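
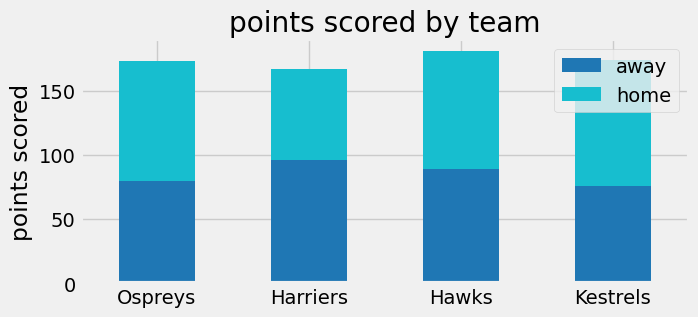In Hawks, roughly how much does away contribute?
away top ≈ 80, bottom ≈ 0; segment ≈ 80.

≈ 80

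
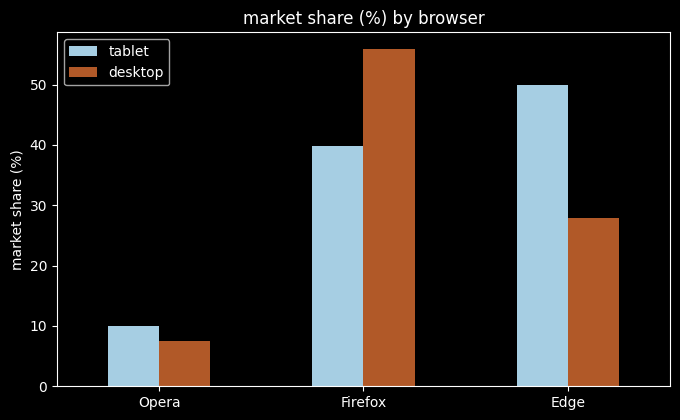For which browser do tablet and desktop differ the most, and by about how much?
Edge, ≈ 20 %

Edge: tablet ≈ 50, desktop ≈ 30 → gap ≈ 20. Next-largest (Firefox) is only ≈ 15.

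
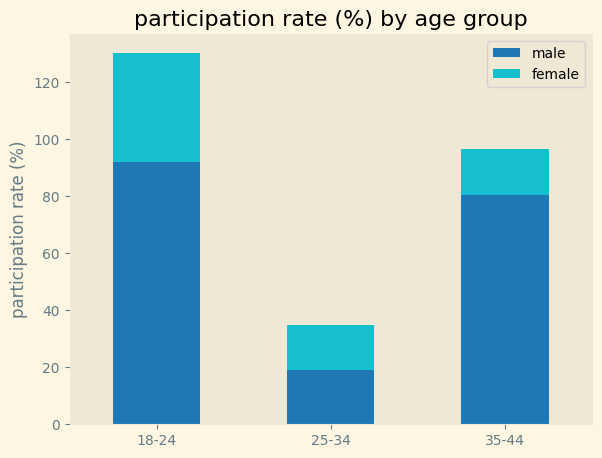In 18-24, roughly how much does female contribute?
female top ≈ 140, bottom ≈ 100; segment ≈ 40.

≈ 40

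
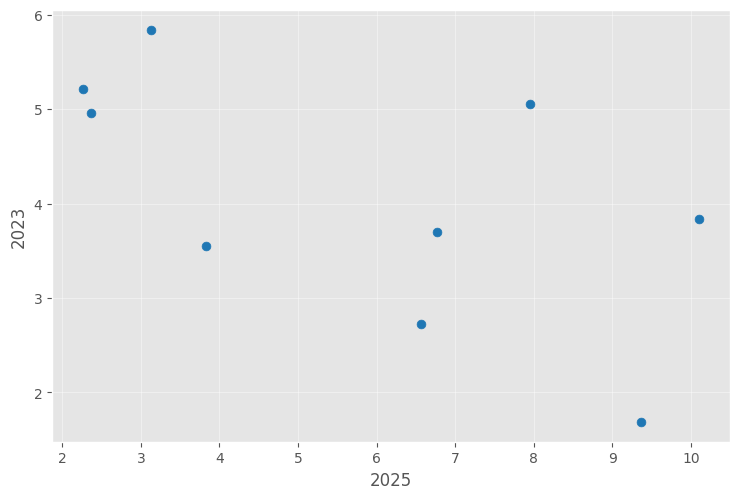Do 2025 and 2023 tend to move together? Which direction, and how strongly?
Points are negatively correlated; moderate (|r| ≈ 0.6).

negative, moderate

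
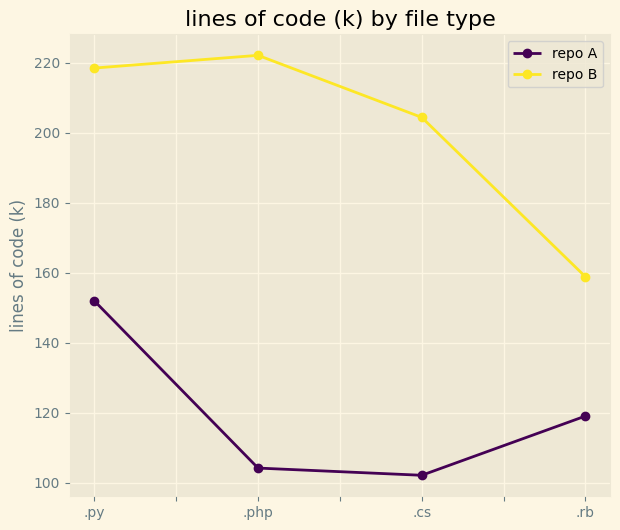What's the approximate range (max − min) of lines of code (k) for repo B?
≈ 60

Max .php ≈ 220, min .rb ≈ 160; range ≈ 60.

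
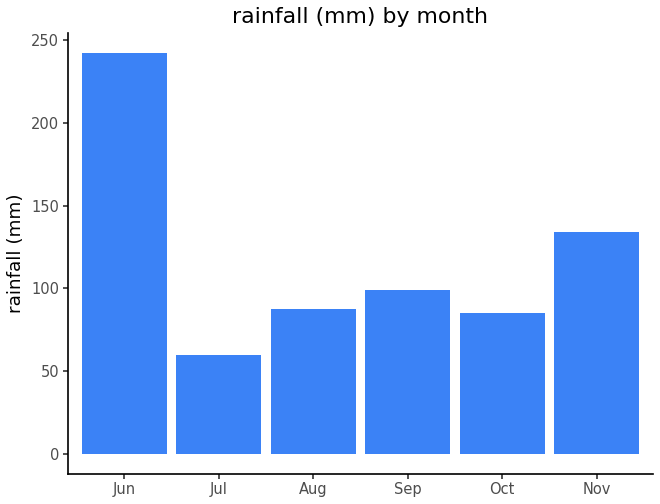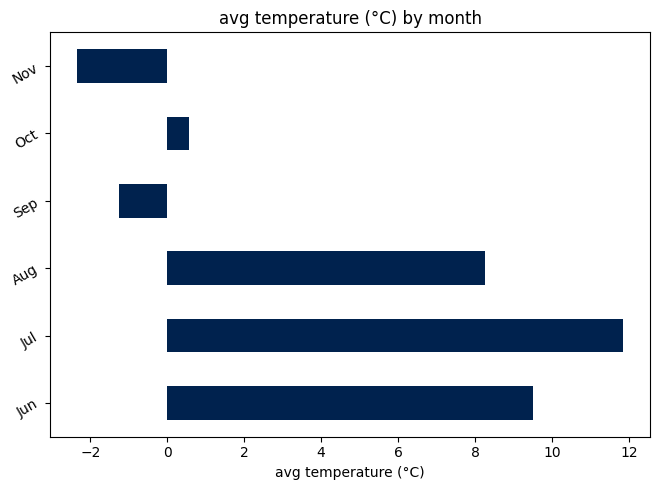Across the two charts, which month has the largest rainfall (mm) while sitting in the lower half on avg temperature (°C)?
Nov

Chart 2 median avg temperature (°C) ≈ 4; below-median months: Sep, Oct, Nov. Among those, Nov has the highest rainfall (mm) (≈ 125).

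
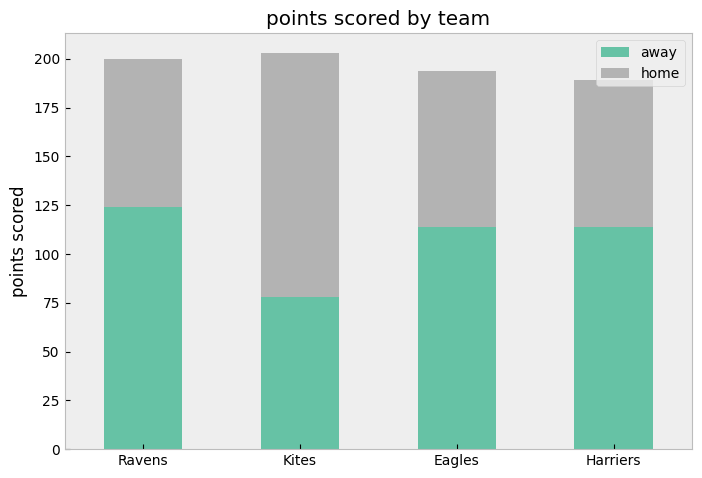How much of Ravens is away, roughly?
away top ≈ 120, bottom ≈ 0; segment ≈ 120.

≈ 120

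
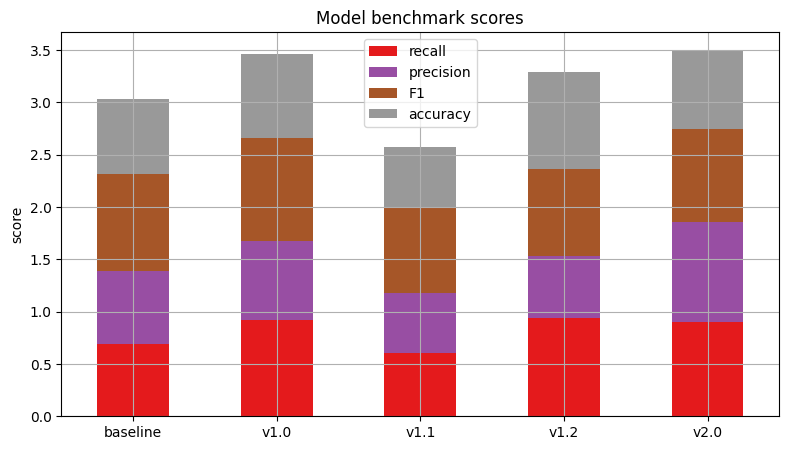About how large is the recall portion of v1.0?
≈ 1.0

recall top ≈ 1.0, bottom ≈ 0.0; segment ≈ 1.0.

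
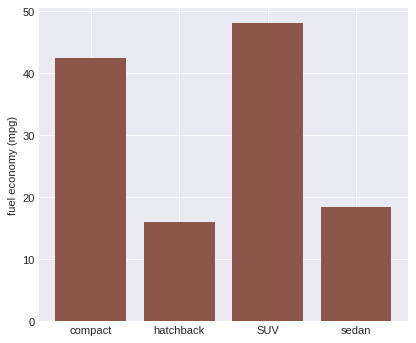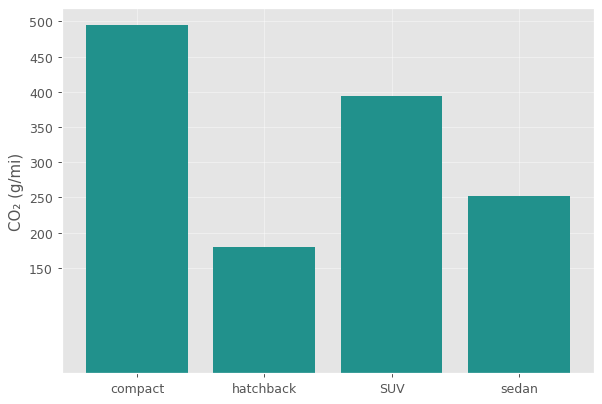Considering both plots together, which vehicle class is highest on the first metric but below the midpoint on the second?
sedan

Chart 2 median CO₂ (g/mi) ≈ 300; below-median vehicle classes: hatchback, sedan. Among those, sedan has the highest fuel economy (mpg) (≈ 20).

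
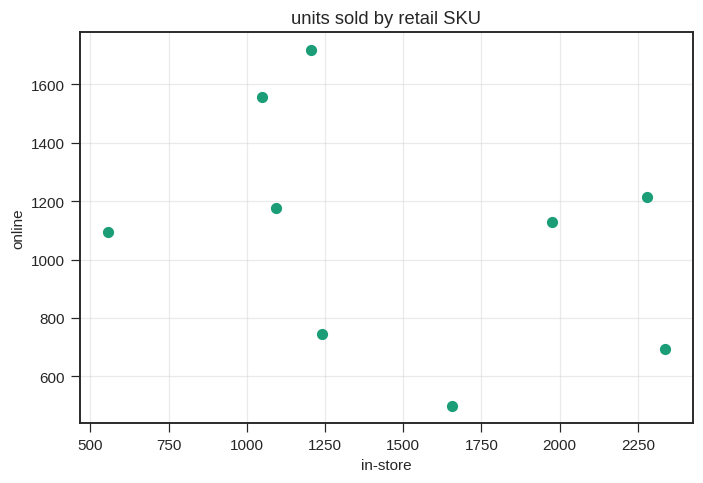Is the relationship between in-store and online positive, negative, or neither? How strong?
Points are negatively correlated; weak (|r| ≈ 0.3).

negative, weak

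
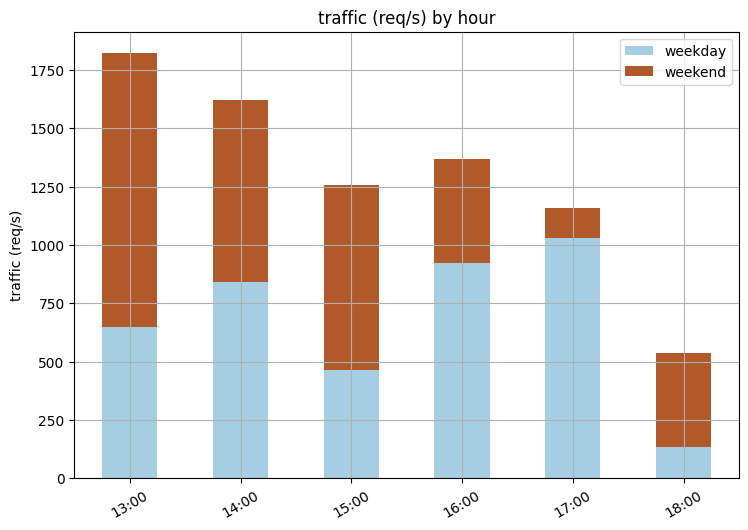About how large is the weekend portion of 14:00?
≈ 800

weekend top ≈ 1600, bottom ≈ 800; segment ≈ 800.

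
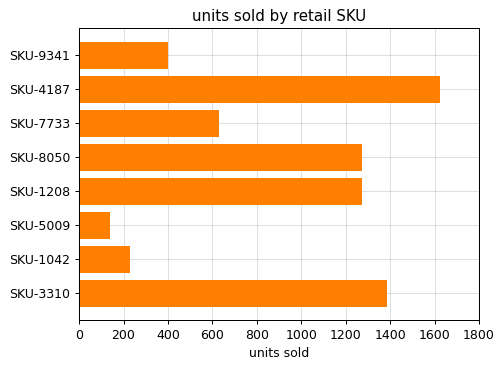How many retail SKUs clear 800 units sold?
4

Above 800: SKU-4187, SKU-8050, SKU-1208, SKU-3310.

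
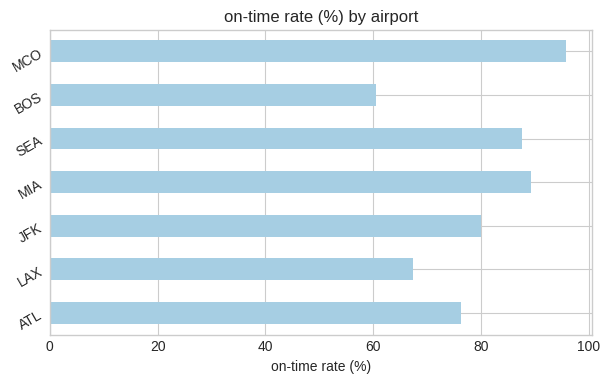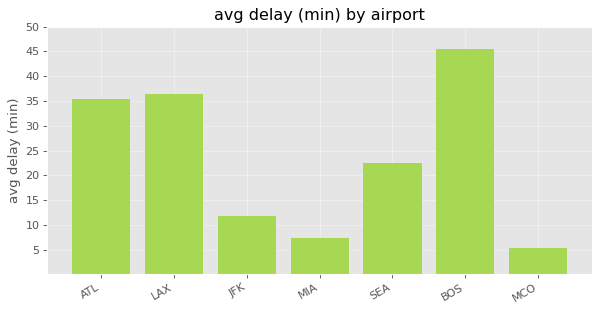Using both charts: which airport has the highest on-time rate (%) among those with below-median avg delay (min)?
MCO

Chart 2 median avg delay (min) ≈ 20; below-median airports: JFK, MIA, MCO. Among those, MCO has the highest on-time rate (%) (≈ 100).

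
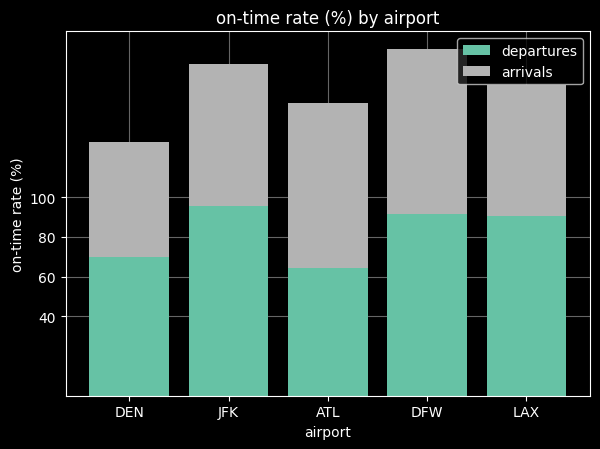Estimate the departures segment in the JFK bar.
≈ 100

departures top ≈ 100, bottom ≈ 0; segment ≈ 100.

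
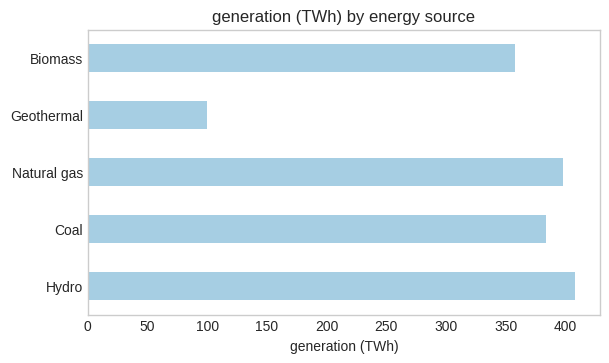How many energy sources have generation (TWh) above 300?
Above 300: Hydro, Coal, Natural gas, Biomass.

4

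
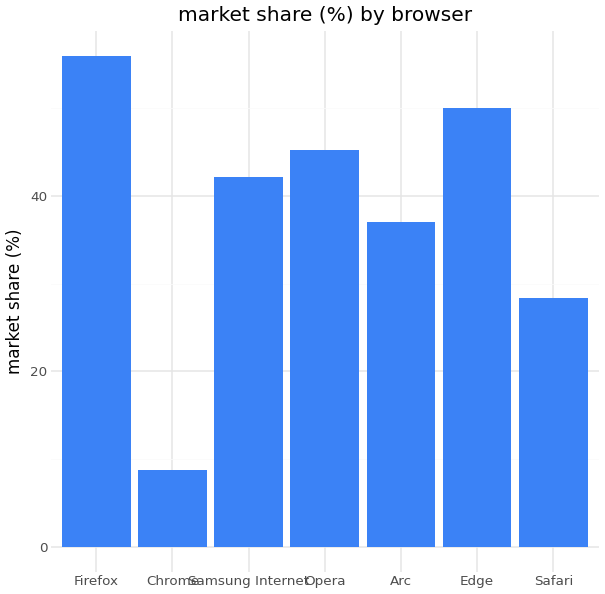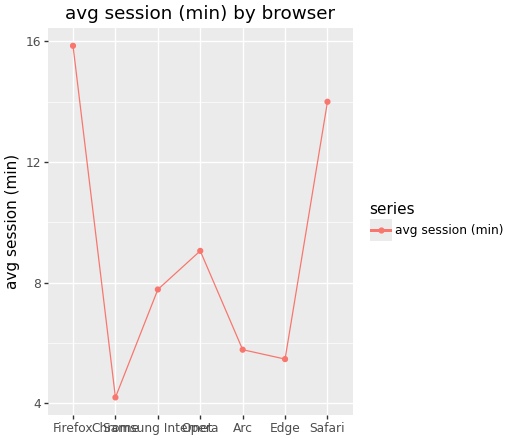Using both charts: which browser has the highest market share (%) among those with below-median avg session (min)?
Chart 2 median avg session (min) ≈ 8; below-median browsers: Chrome, Arc, Edge. Among those, Edge has the highest market share (%) (≈ 50).

Edge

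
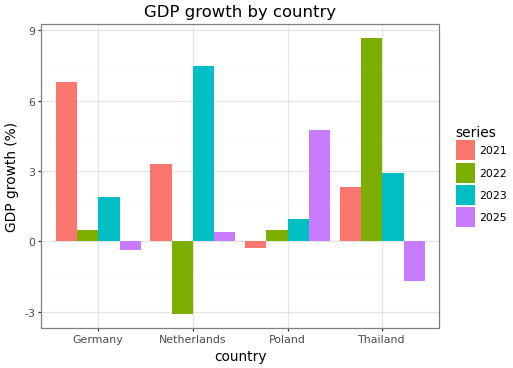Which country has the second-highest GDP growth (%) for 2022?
Top 3 for 2022: Thailand ≈ 9, Germany ≈ 1, Poland ≈ 0.

Germany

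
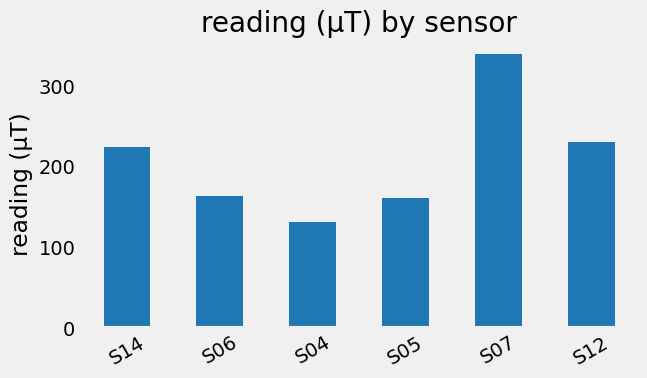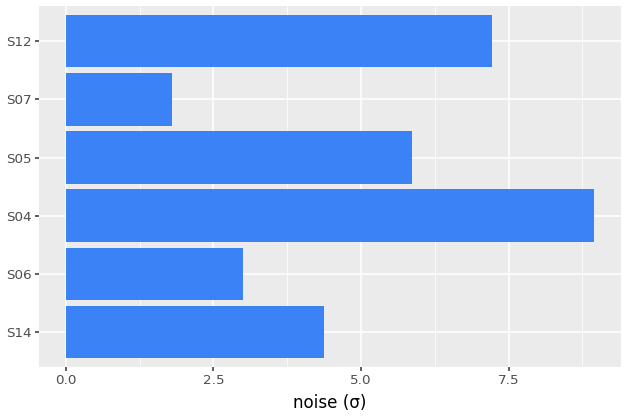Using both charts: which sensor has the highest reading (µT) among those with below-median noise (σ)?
S07

Chart 2 median noise (σ) ≈ 5; below-median sensors: S14, S06, S07. Among those, S07 has the highest reading (µT) (≈ 350).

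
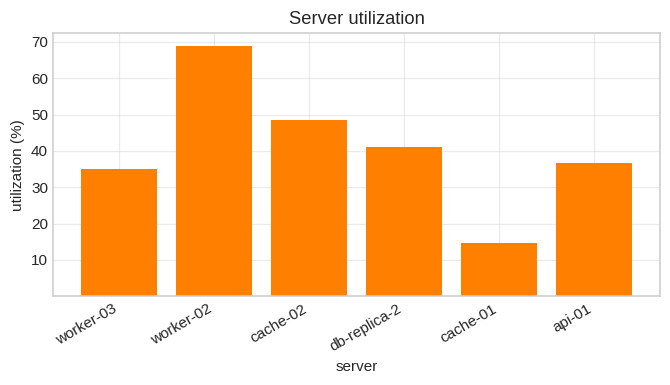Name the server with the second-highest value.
Top 3: worker-02 ≈ 70, cache-02 ≈ 50, db-replica-2 ≈ 40.

cache-02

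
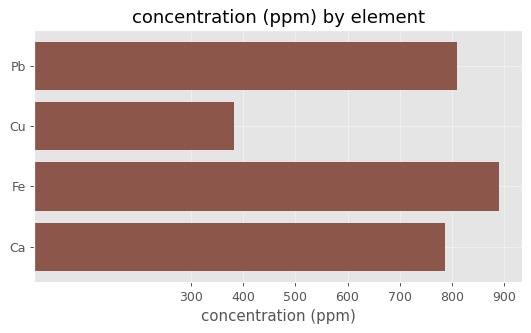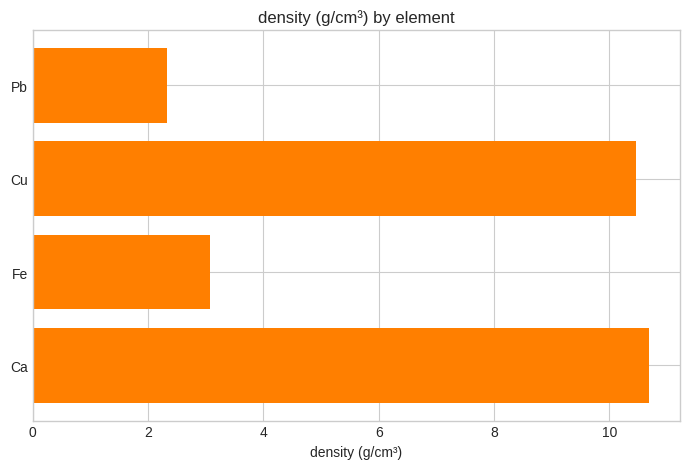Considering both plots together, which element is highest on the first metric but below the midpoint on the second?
Chart 2 median density (g/cm³) ≈ 7; below-median elements: Pb, Fe. Among those, Fe has the highest concentration (ppm) (≈ 900).

Fe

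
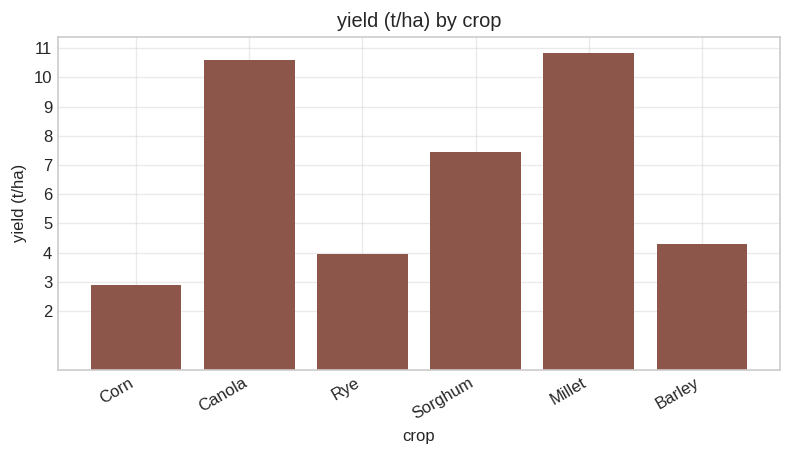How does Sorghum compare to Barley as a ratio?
≈ 1.75×

Sorghum ≈ 7, Barley ≈ 4; 7/4 ≈ 1.75.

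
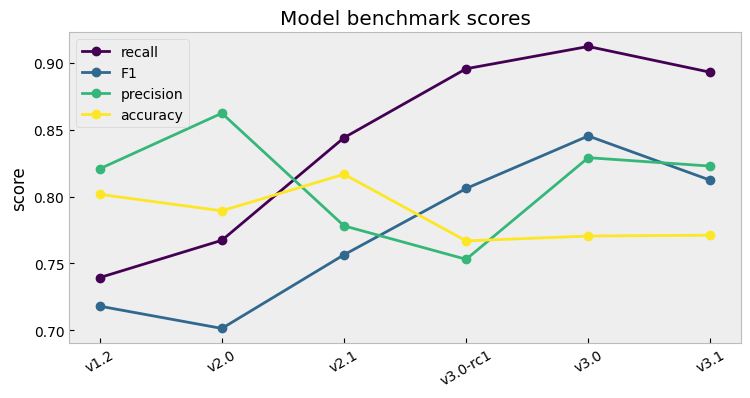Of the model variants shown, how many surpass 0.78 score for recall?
Above 0.78: v2.1, v3.0-rc1, v3.0, v3.1.

4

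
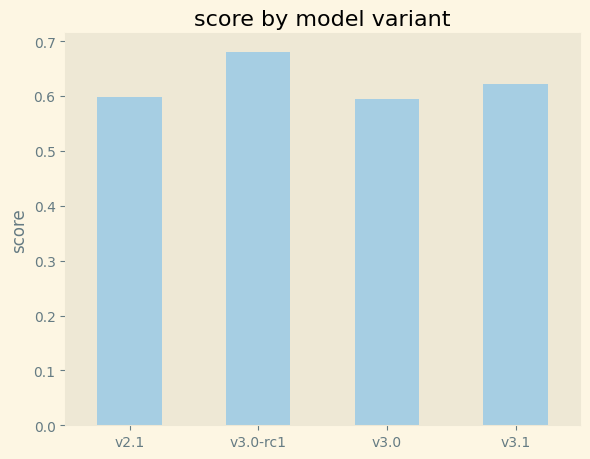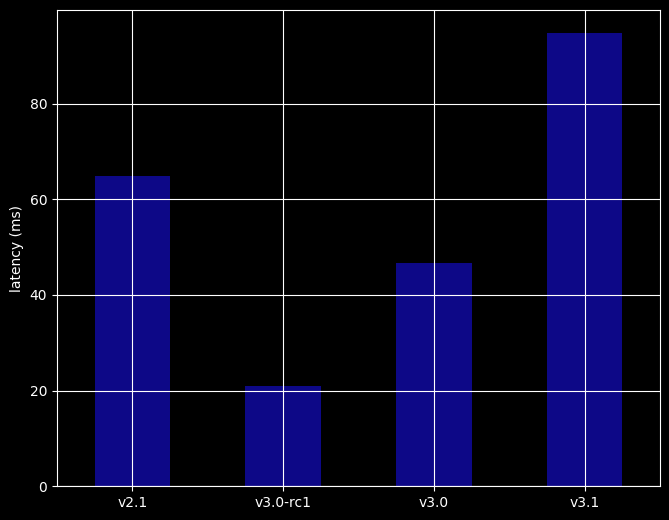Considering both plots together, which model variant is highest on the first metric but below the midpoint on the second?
v3.0-rc1

Chart 2 median latency (ms) ≈ 60; below-median model variants: v3.0-rc1, v3.0. Among those, v3.0-rc1 has the highest score (≈ 0.7).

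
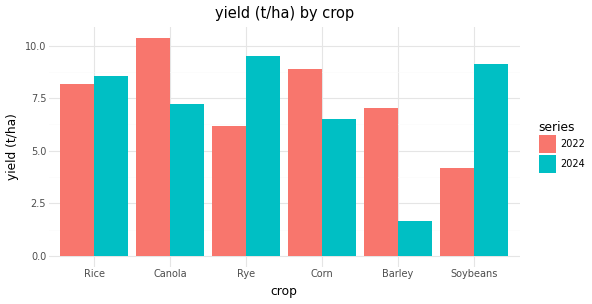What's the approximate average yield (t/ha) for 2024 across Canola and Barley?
(7 + 2) / 2 ≈ 4.

≈ 4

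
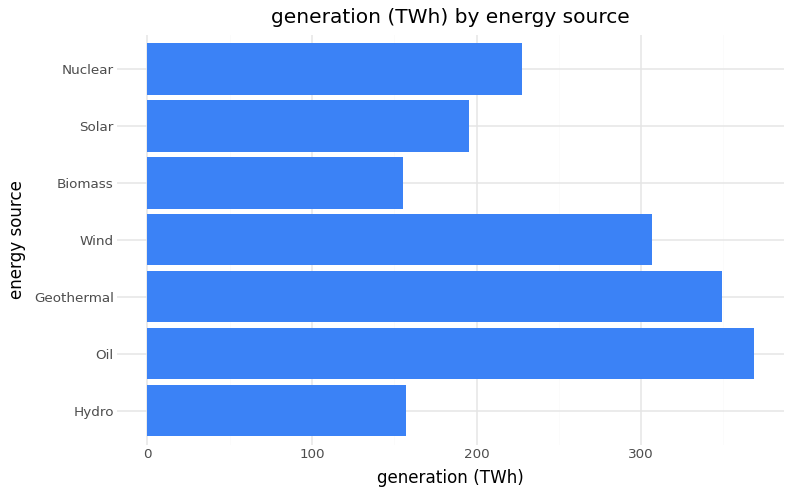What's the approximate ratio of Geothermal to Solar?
Geothermal ≈ 350, Solar ≈ 200; 350/200 ≈ 1.75.

≈ 1.75×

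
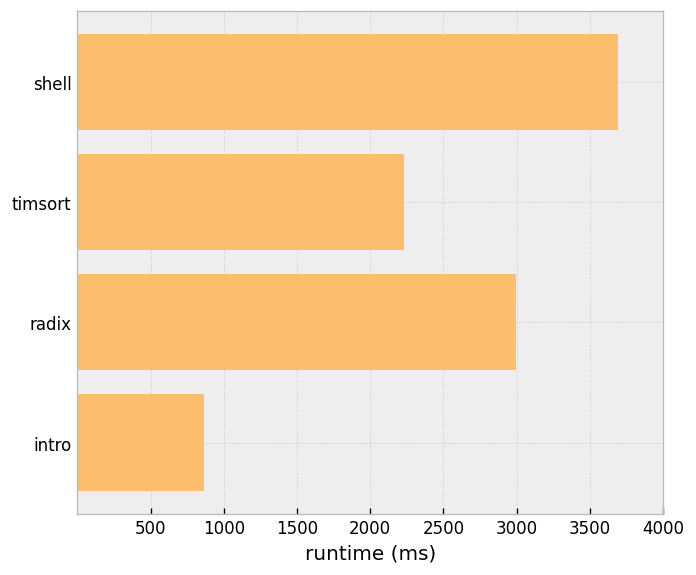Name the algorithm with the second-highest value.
radix

Top 3: shell ≈ 3500, radix ≈ 3000, timsort ≈ 2000.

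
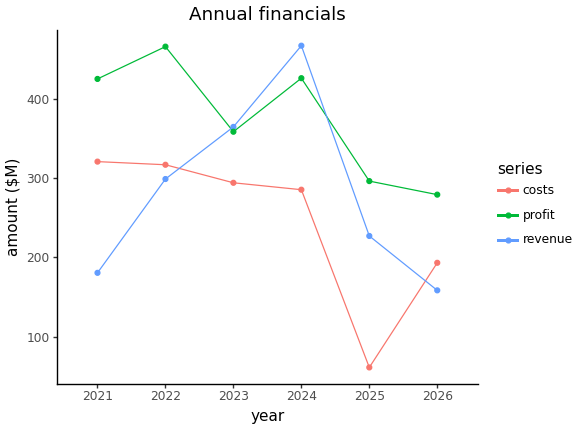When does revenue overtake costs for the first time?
2022: revenue ≈ 300 vs costs ≈ 300 (not yet); 2023: revenue ≈ 350 vs costs ≈ 300 (first crossover).

2023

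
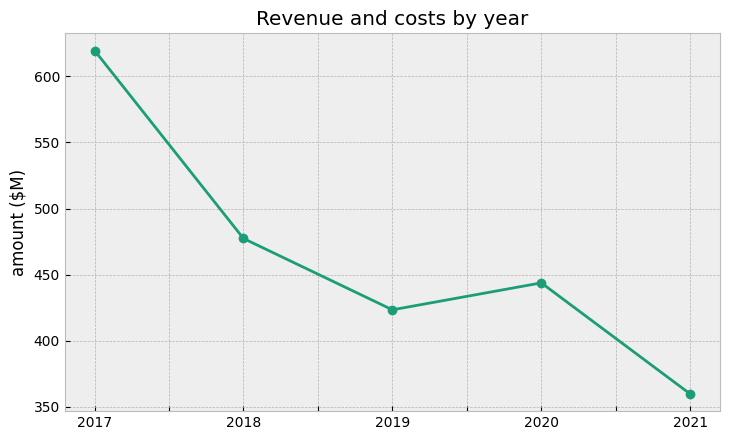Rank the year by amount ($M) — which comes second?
2018

Top 3: 2017 ≈ 625, 2018 ≈ 475, 2020 ≈ 450.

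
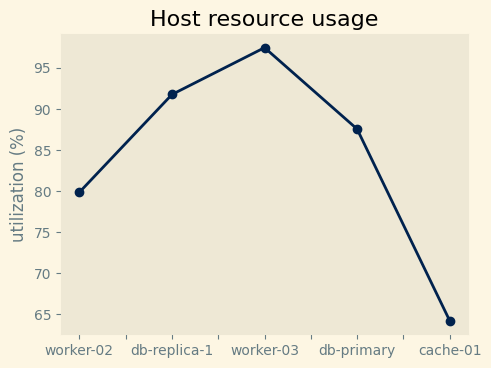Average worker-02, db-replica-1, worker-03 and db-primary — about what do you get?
(80 + 90 + 95 + 90) / 4 ≈ 89.

≈ 89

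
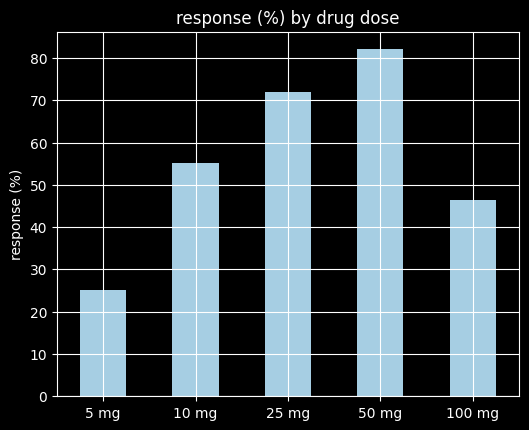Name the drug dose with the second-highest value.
Top 3: 50 mg ≈ 80, 25 mg ≈ 70, 10 mg ≈ 60.

25 mg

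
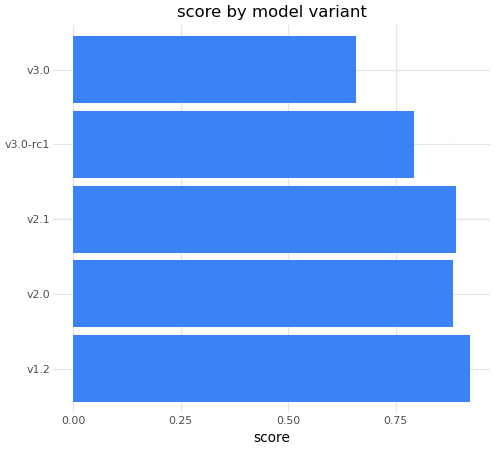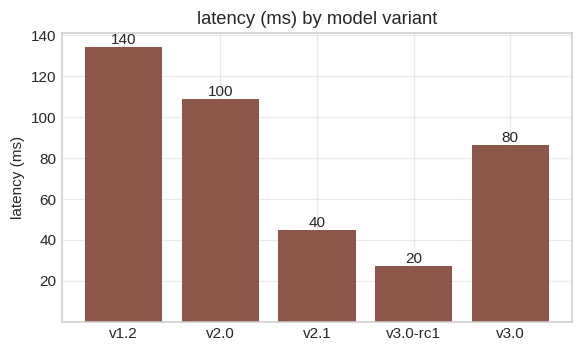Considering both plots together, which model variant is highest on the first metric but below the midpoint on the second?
v2.1

Chart 2 median latency (ms) ≈ 80; below-median model variants: v2.1, v3.0-rc1. Among those, v2.1 has the highest score (≈ 0.9).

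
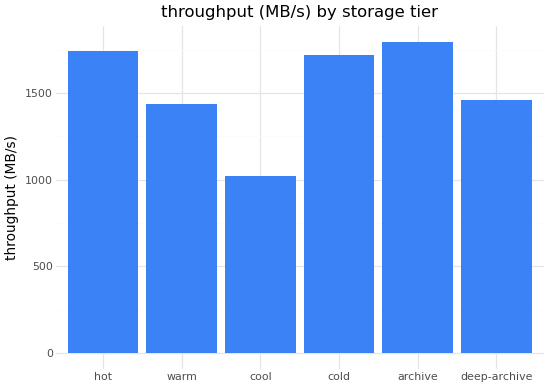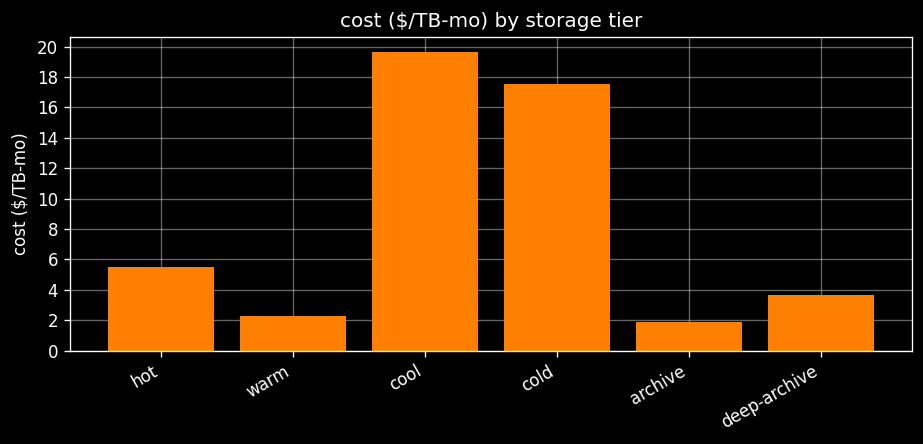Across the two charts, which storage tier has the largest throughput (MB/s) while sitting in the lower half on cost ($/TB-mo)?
Chart 2 median cost ($/TB-mo) ≈ 4; below-median storage tiers: warm, archive, deep-archive. Among those, archive has the highest throughput (MB/s) (≈ 1800).

archive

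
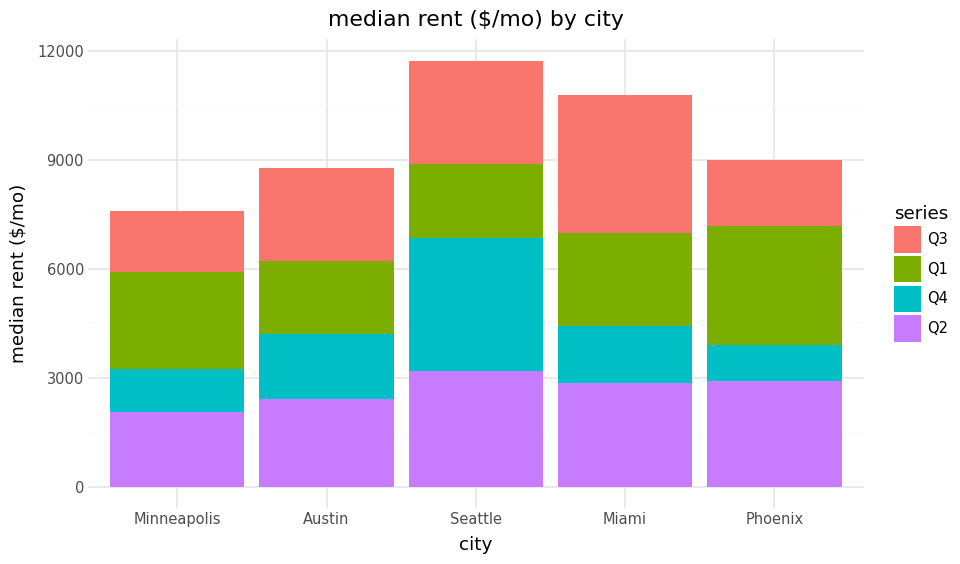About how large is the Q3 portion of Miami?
Q3 top ≈ 11000, bottom ≈ 7000; segment ≈ 4000.

≈ 4000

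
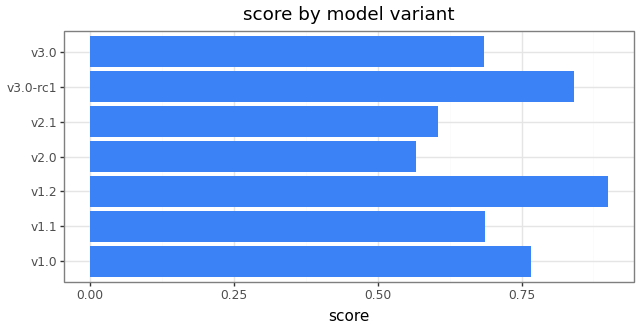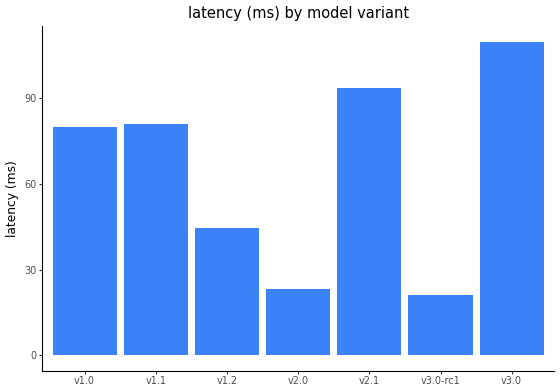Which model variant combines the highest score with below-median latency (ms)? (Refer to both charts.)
Chart 2 median latency (ms) ≈ 80; below-median model variants: v1.2, v2.0, v3.0-rc1. Among those, v1.2 has the highest score (≈ 0.9).

v1.2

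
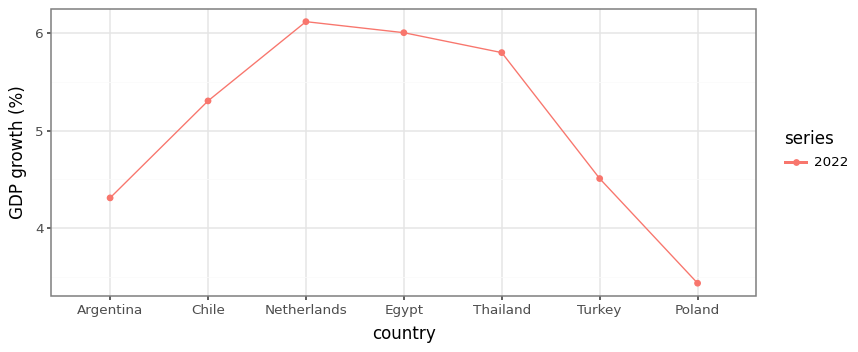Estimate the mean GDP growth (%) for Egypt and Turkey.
≈ 5.25

(6.0 + 4.5) / 2 ≈ 5.25.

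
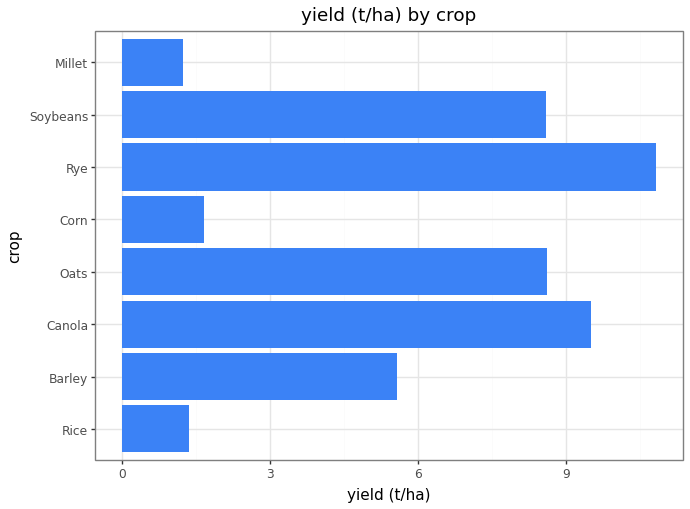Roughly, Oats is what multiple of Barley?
Oats ≈ 9, Barley ≈ 6; 9/6 ≈ 1.5.

≈ 1.5×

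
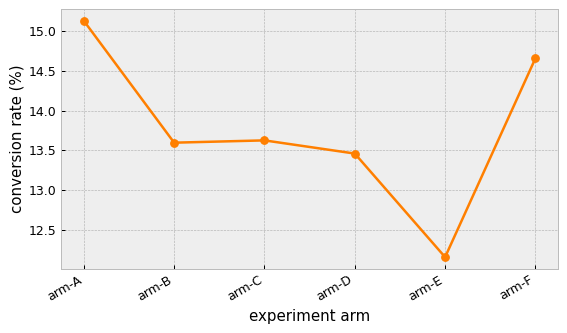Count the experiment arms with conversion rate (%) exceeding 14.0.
2

Above 14.0: arm-A, arm-F.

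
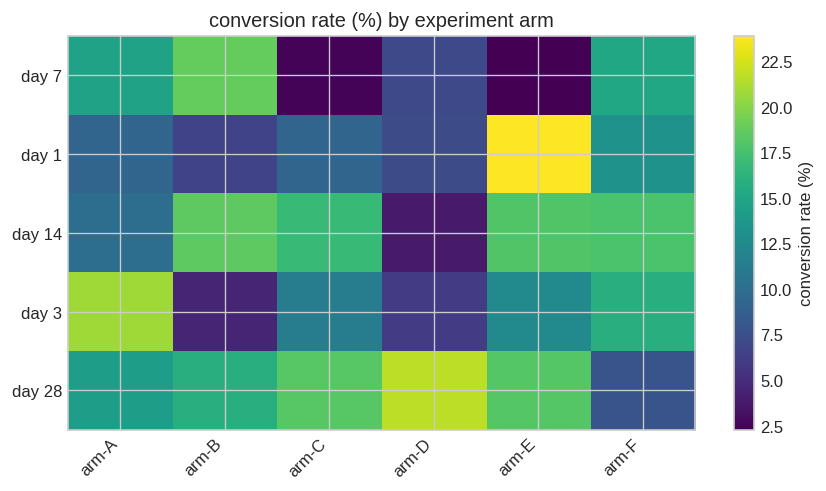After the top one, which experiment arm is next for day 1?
arm-F

Top 3 for day 1: arm-E ≈ 24, arm-F ≈ 14, arm-A ≈ 10.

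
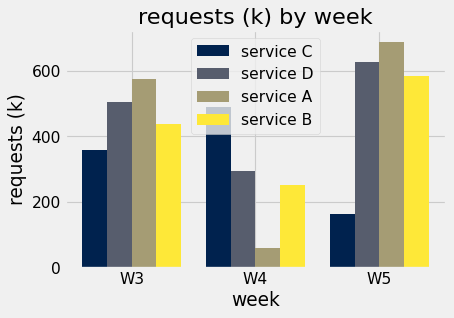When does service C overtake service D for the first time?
W3: service C ≈ 400 vs service D ≈ 500 (not yet); W4: service C ≈ 500 vs service D ≈ 300 (first crossover).

W4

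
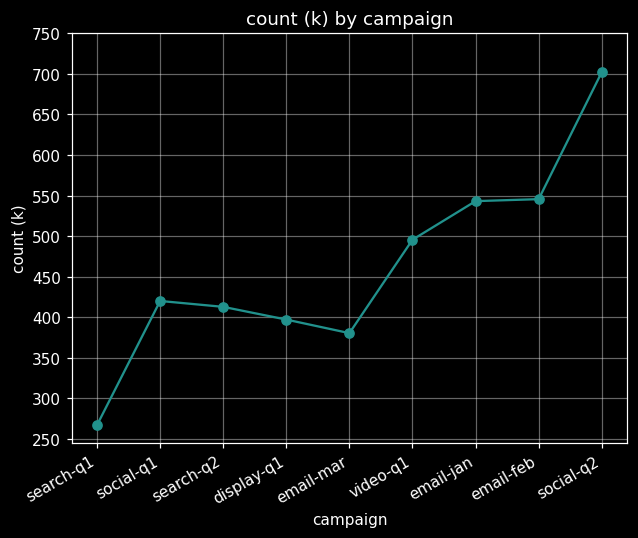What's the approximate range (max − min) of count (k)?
Max social-q2 ≈ 700, min search-q1 ≈ 250; range ≈ 450.

≈ 450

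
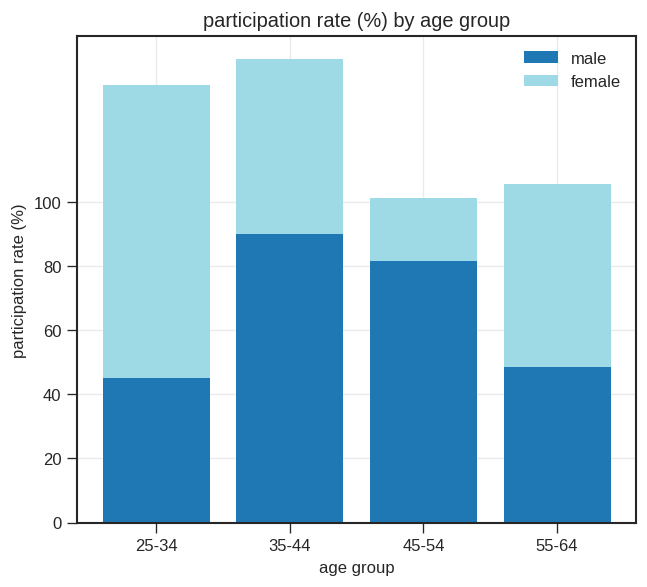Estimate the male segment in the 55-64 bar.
male top ≈ 40, bottom ≈ 0; segment ≈ 40.

≈ 40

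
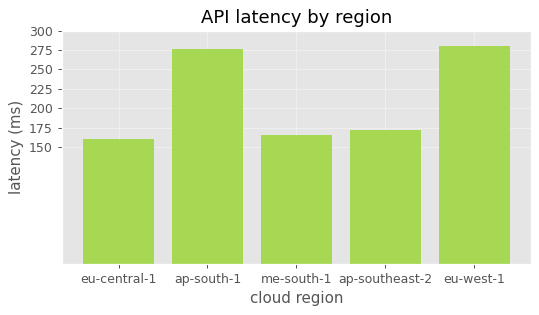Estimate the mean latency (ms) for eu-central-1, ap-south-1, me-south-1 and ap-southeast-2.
(150 + 275 + 175 + 175) / 4 ≈ 194.

≈ 194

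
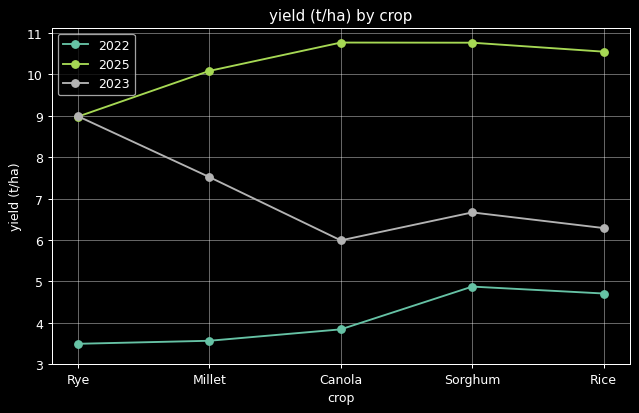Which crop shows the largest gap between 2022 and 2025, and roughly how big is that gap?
Canola, ≈ 7 t/ha

Canola: 2022 ≈ 4, 2025 ≈ 11 → gap ≈ 7. Next-largest (Millet) is only ≈ 6.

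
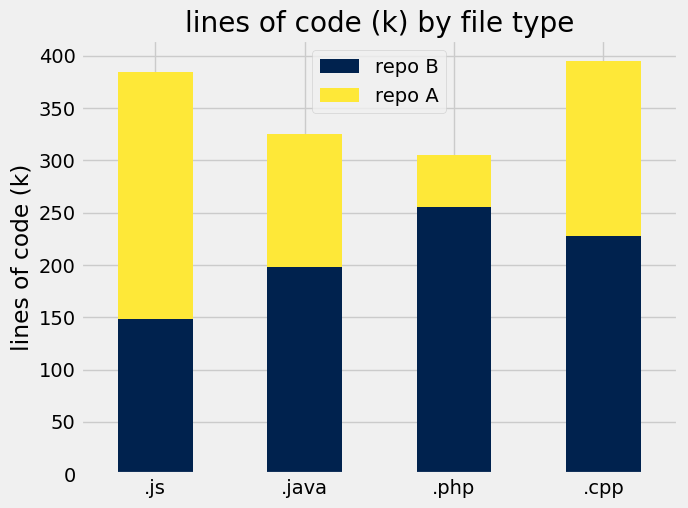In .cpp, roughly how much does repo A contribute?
≈ 150

repo A top ≈ 400, bottom ≈ 250; segment ≈ 150.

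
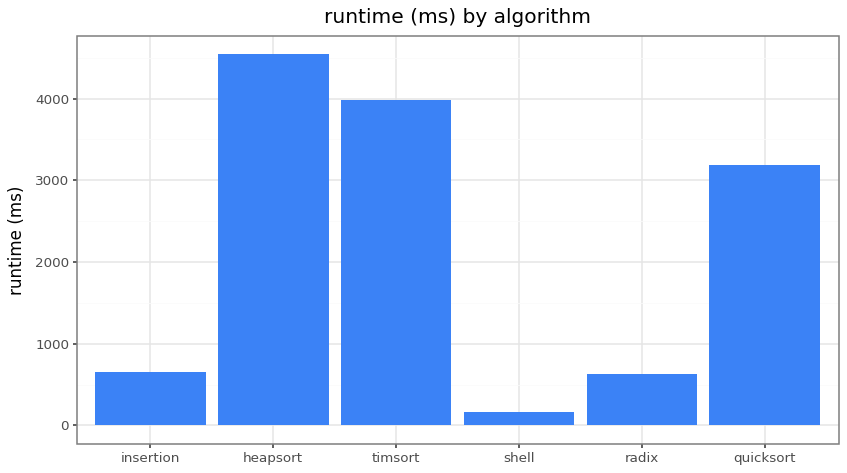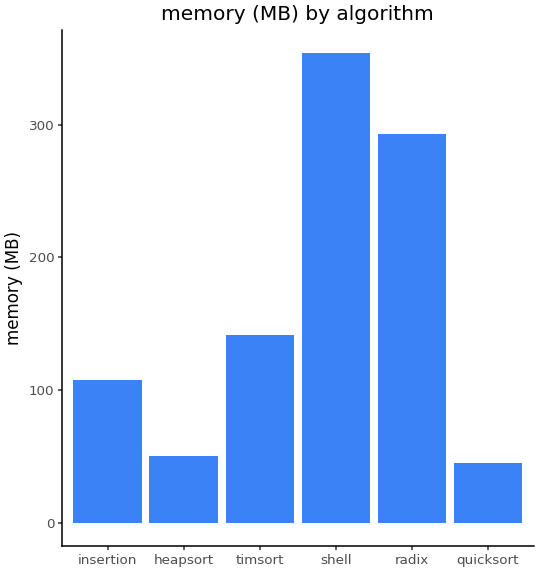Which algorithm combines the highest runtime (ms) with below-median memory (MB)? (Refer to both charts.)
heapsort

Chart 2 median memory (MB) ≈ 100; below-median algorithms: insertion, heapsort, quicksort. Among those, heapsort has the highest runtime (ms) (≈ 4500).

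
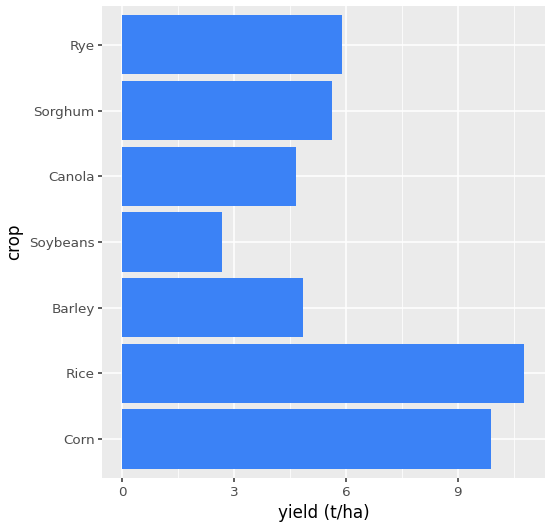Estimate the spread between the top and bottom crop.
Max Rice ≈ 11, min Soybeans ≈ 3; range ≈ 8.

≈ 8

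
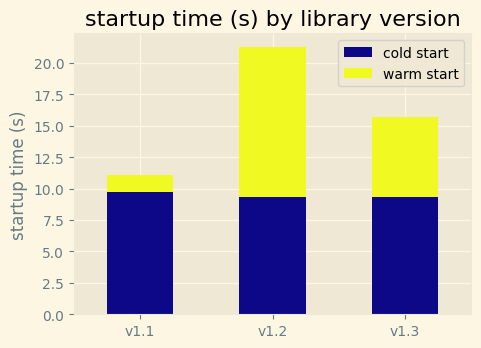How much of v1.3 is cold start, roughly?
≈ 10

cold start top ≈ 10, bottom ≈ 0; segment ≈ 10.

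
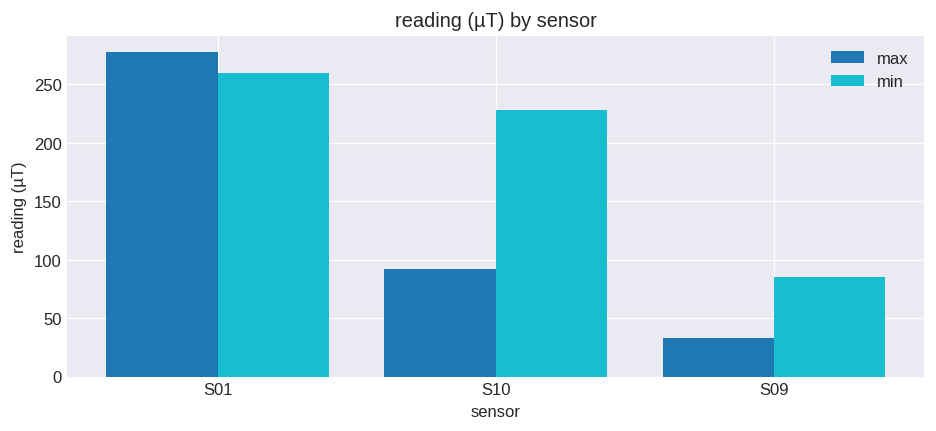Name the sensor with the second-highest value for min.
Top 3 for min: S01 ≈ 250, S10 ≈ 225, S09 ≈ 75.

S10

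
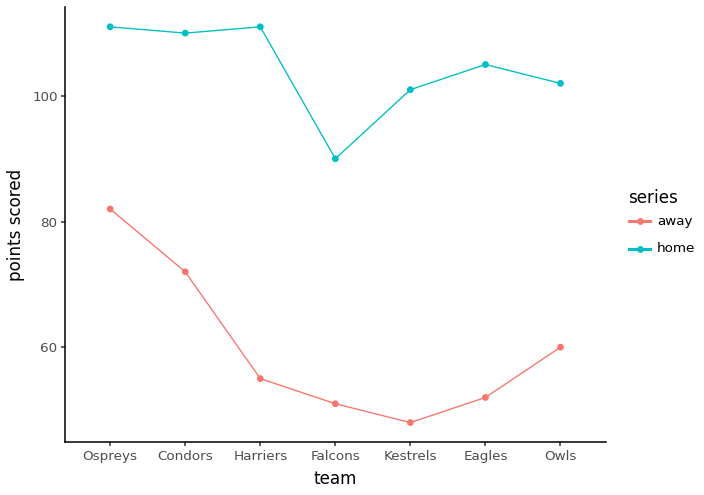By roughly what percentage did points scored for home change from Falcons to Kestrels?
Falcons ≈ 90, Kestrels ≈ 100; (100 − 90) / 90 ≈ +11.1%.

≈ +11.1%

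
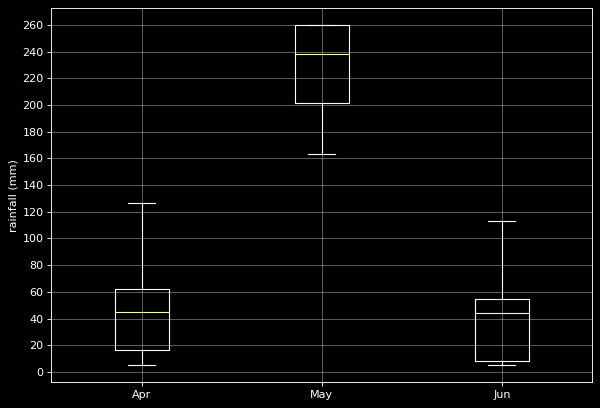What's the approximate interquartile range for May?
Q3 ≈ 260, Q1 ≈ 200; IQR ≈ 60.

≈ 60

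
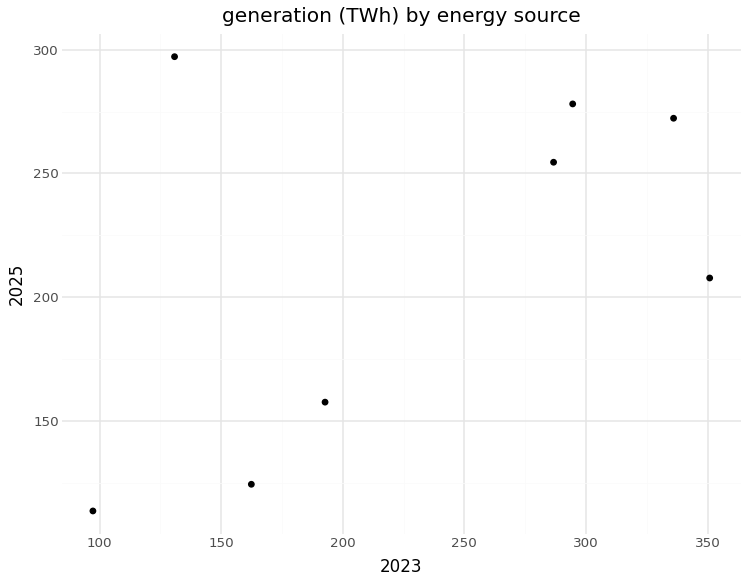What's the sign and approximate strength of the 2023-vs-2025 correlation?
positive, moderate

Points are positively correlated; moderate (|r| ≈ 0.5).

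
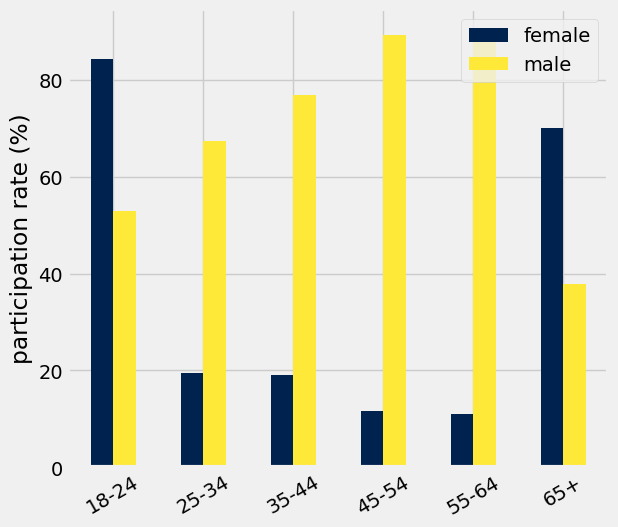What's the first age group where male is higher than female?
25-34

18-24: male ≈ 50 vs female ≈ 80 (not yet); 25-34: male ≈ 70 vs female ≈ 20 (first crossover).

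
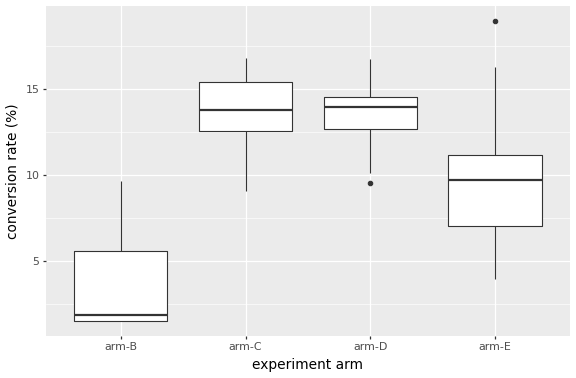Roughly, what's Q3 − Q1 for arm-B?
Q3 ≈ 6, Q1 ≈ 2; IQR ≈ 4.

≈ 4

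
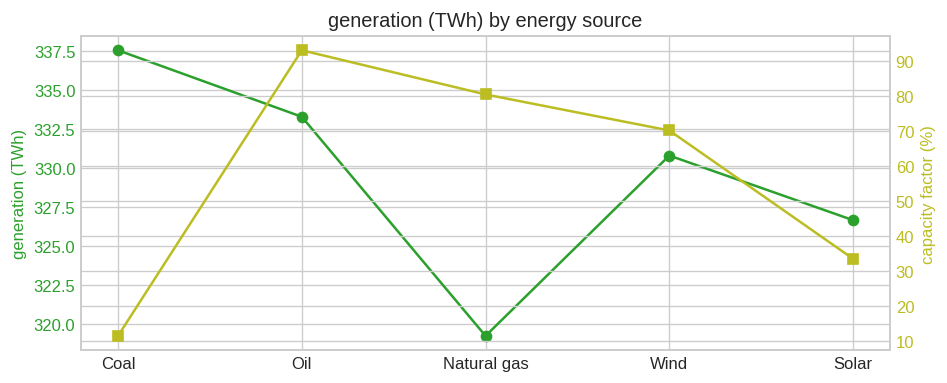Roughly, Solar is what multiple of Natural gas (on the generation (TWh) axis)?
≈ 1.02×

Solar ≈ 326, Natural gas ≈ 320; 326/320 ≈ 1.02.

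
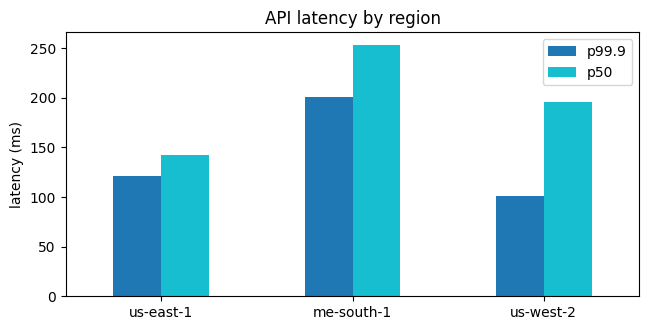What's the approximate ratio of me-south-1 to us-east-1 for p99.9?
≈ 1.6×

me-south-1 ≈ 200, us-east-1 ≈ 125; 200/125 ≈ 1.6.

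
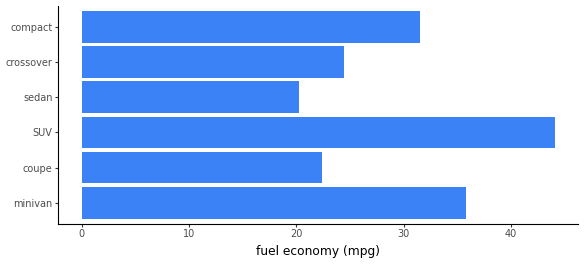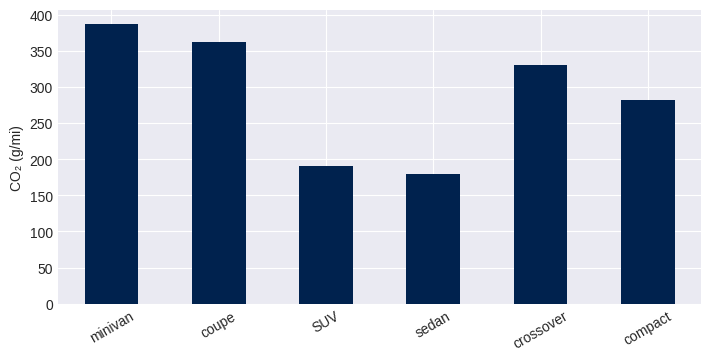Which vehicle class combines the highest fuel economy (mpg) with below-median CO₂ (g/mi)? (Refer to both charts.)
Chart 2 median CO₂ (g/mi) ≈ 300; below-median vehicle classes: SUV, sedan, compact. Among those, SUV has the highest fuel economy (mpg) (≈ 45).

SUV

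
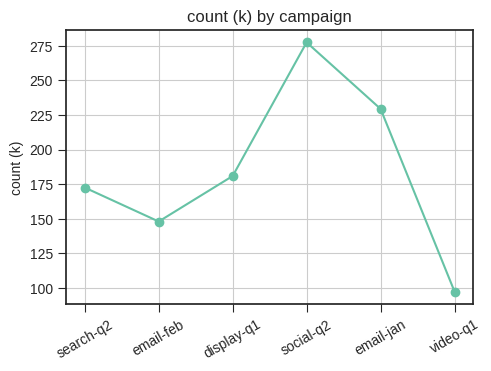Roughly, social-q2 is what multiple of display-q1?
≈ 1.56×

social-q2 ≈ 280, display-q1 ≈ 180; 280/180 ≈ 1.56.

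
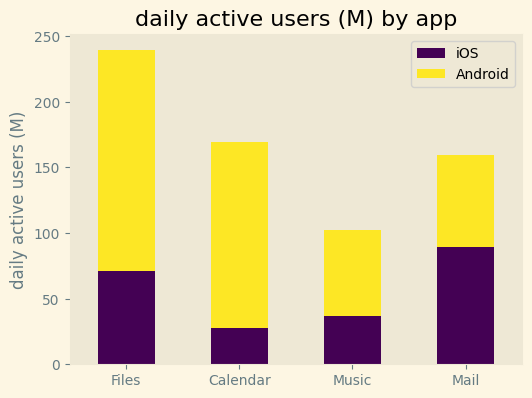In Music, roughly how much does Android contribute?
≈ 60

Android top ≈ 100, bottom ≈ 40; segment ≈ 60.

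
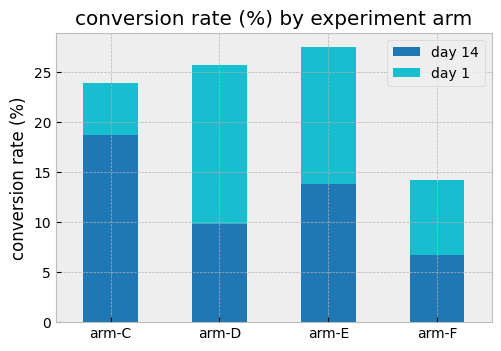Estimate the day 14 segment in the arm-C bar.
≈ 20

day 14 top ≈ 20, bottom ≈ 0; segment ≈ 20.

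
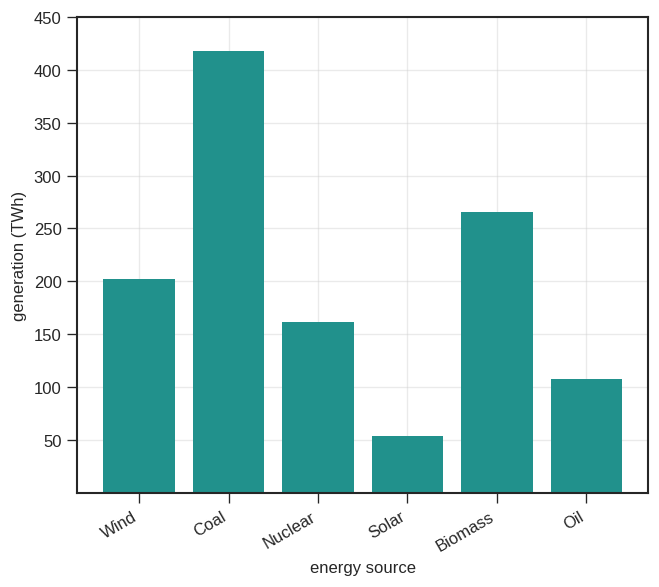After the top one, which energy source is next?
Biomass

Top 3: Coal ≈ 400, Biomass ≈ 250, Wind ≈ 200.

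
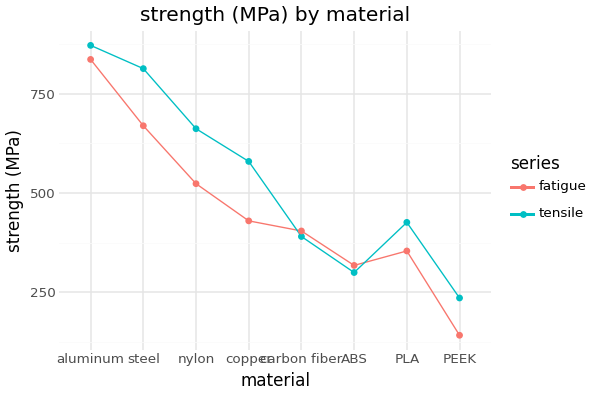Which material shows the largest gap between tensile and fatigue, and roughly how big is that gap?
copper, ≈ 200 MPa

copper: tensile ≈ 600, fatigue ≈ 400 → gap ≈ 200. Next-largest (steel) is only ≈ 100.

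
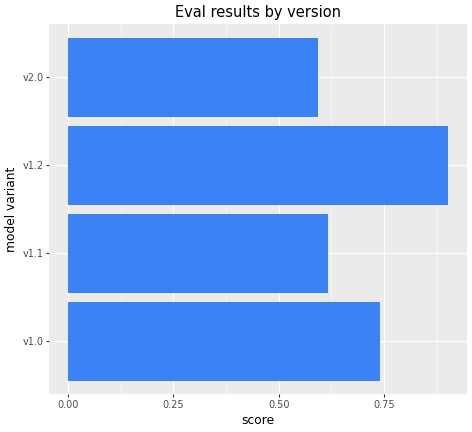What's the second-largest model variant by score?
v1.0

Top 3: v1.2 ≈ 0.9, v1.0 ≈ 0.7, v1.1 ≈ 0.6.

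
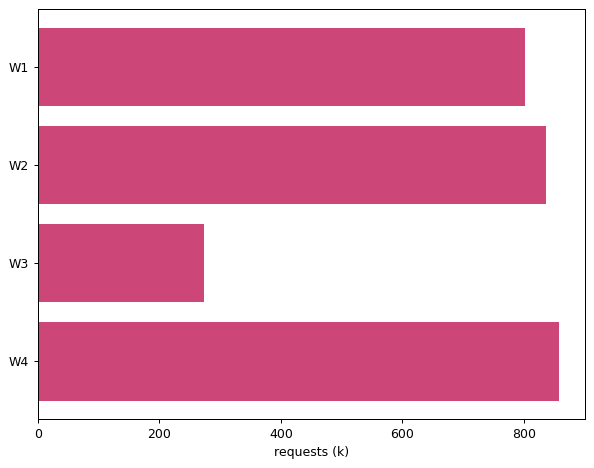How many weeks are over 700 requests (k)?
Above 700: W1, W2, W4.

3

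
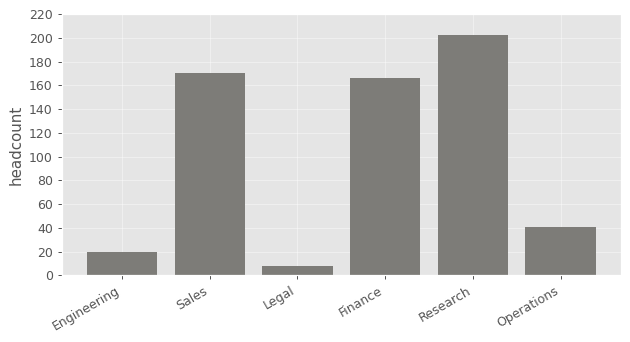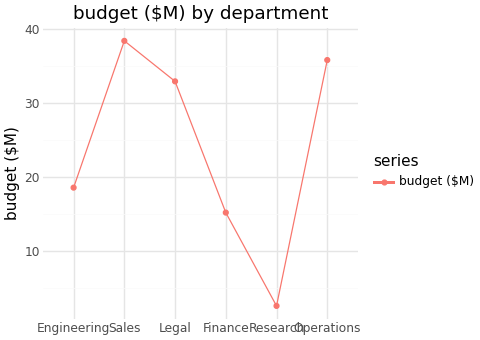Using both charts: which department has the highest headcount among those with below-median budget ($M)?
Chart 2 median budget ($M) ≈ 25; below-median departments: Engineering, Finance, Research. Among those, Research has the highest headcount (≈ 200).

Research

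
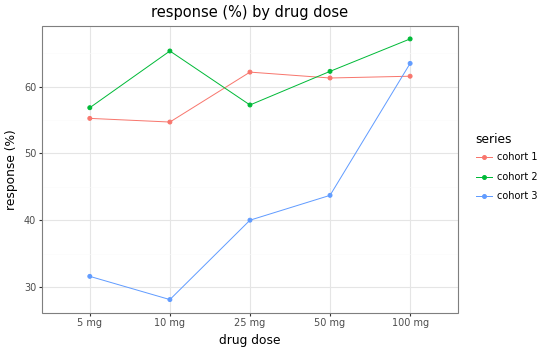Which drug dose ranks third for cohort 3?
25 mg

Top 4 for cohort 3: 100 mg ≈ 65, 50 mg ≈ 45, 25 mg ≈ 40, 5 mg ≈ 30.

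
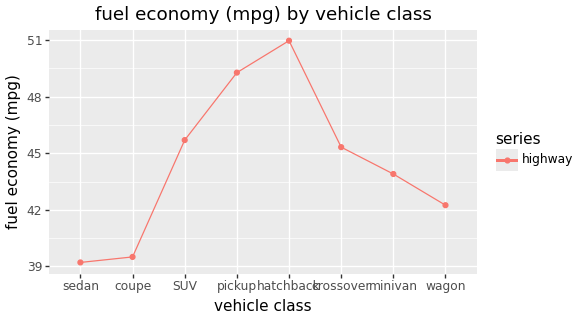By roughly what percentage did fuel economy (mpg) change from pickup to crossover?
pickup ≈ 49, crossover ≈ 45; (45 − 49) / 49 ≈ -8.2%.

≈ -8.2%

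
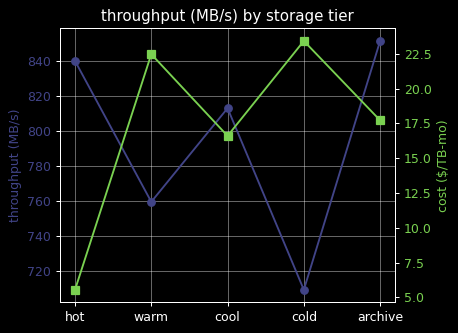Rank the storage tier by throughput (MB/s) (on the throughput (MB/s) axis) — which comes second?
Top 3 (on the throughput (MB/s) axis): archive ≈ 860, hot ≈ 840, cool ≈ 820.

hot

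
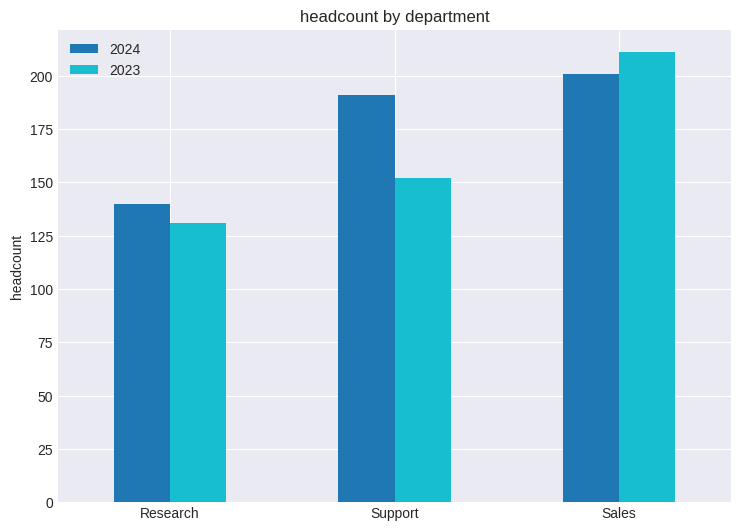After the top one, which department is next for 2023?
Top 3 for 2023: Sales ≈ 220, Support ≈ 160, Research ≈ 140.

Support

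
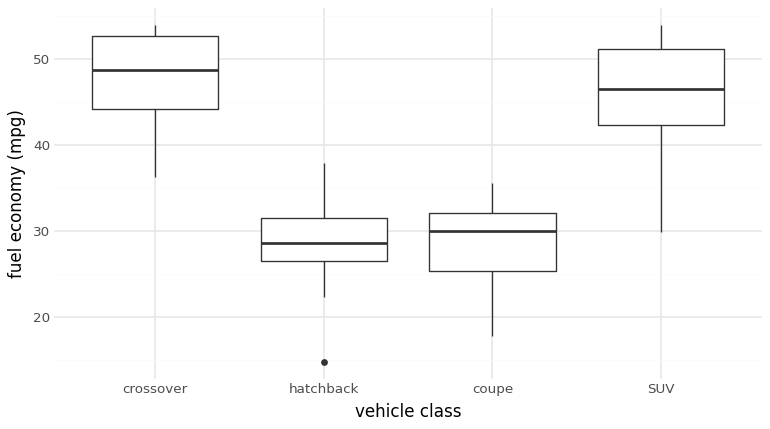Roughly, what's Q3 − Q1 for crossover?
≈ 8

Q3 ≈ 52, Q1 ≈ 44; IQR ≈ 8.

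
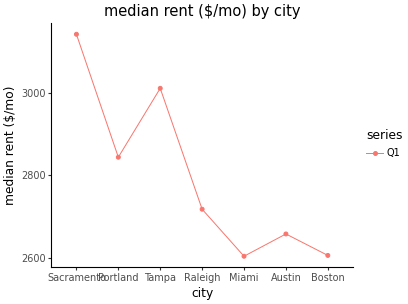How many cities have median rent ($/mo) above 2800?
3

Above 2800: Sacramento, Portland, Tampa.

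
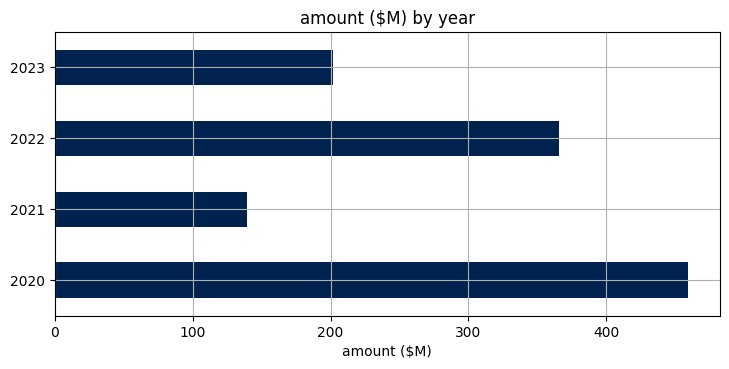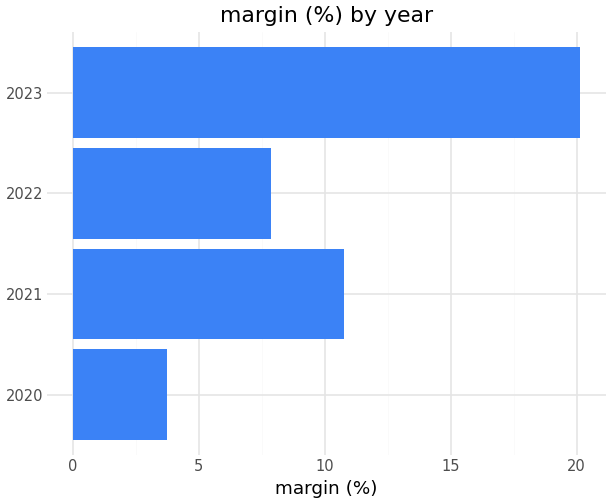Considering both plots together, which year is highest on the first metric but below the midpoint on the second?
2020

Chart 2 median margin (%) ≈ 10; below-median years: 2020, 2022. Among those, 2020 has the highest amount ($M) (≈ 450).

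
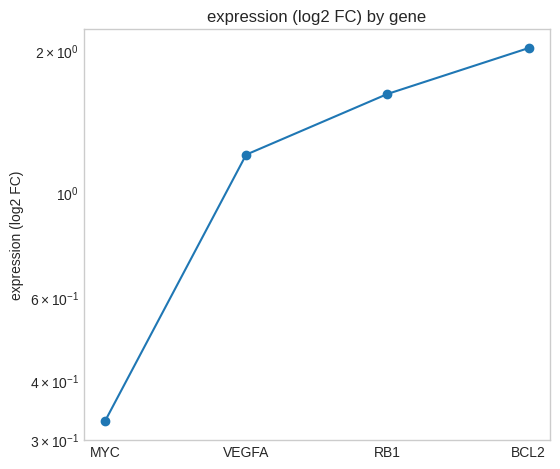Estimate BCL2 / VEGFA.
BCL2 ≈ 2.0, VEGFA ≈ 1.2; 2.0/1.2 ≈ 1.67.

≈ 1.67×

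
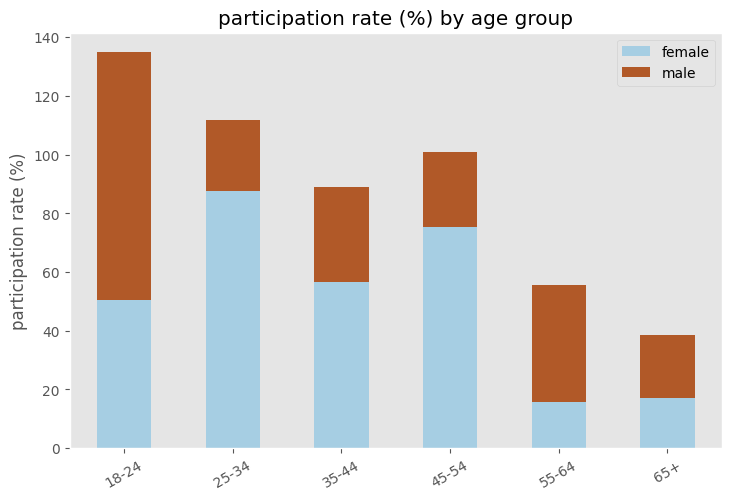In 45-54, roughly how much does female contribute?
female top ≈ 80, bottom ≈ 0; segment ≈ 80.

≈ 80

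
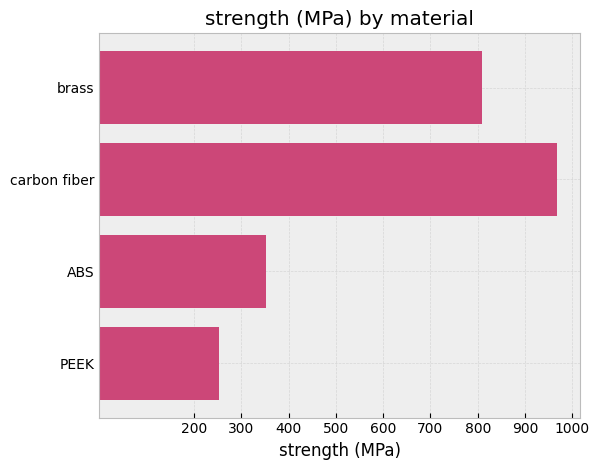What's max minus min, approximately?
Max carbon fiber ≈ 1000, min PEEK ≈ 300; range ≈ 700.

≈ 700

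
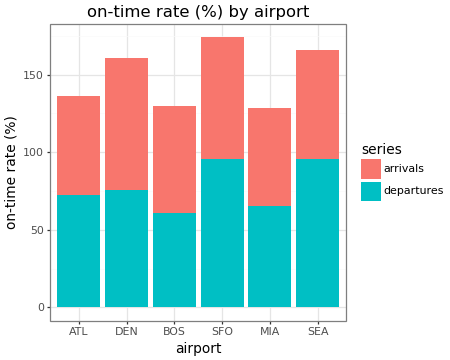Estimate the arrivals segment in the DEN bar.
arrivals top ≈ 160, bottom ≈ 80; segment ≈ 80.

≈ 80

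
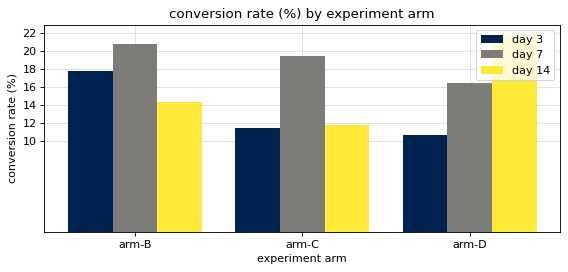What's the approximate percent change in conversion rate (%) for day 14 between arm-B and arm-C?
≈ -14.3%

arm-B ≈ 14, arm-C ≈ 12; (12 − 14) / 14 ≈ -14.3%.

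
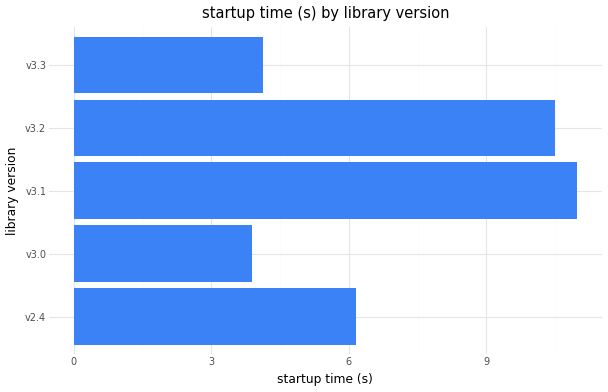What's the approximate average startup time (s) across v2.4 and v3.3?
(6 + 4) / 2 ≈ 5.

≈ 5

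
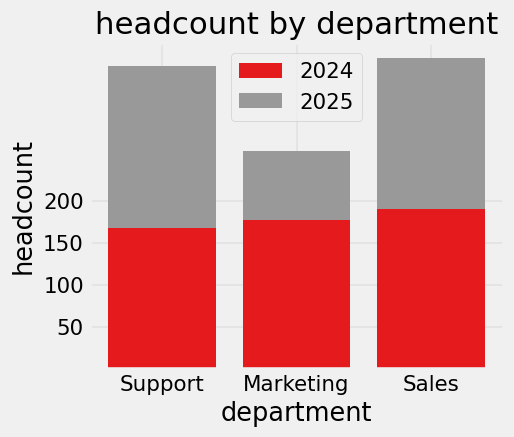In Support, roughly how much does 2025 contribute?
≈ 200

2025 top ≈ 350, bottom ≈ 150; segment ≈ 200.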